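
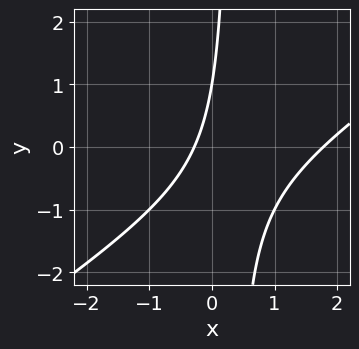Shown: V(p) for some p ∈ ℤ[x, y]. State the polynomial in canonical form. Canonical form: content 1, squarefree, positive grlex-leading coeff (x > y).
2*x^2 - 3*x*y - 3*x + y - 1

(a) Degree: no degree-1 curve has this shape, so deg p = 2.
(b) From the visible intercepts: it meets the y-axis at y = 1 (among the integer gridlines).
(c) Solving for integer coefficients yields p as stated.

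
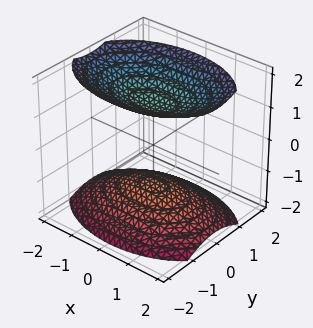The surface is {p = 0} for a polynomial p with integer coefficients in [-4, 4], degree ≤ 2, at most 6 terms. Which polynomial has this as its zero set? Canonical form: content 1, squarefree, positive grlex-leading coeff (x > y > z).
1. The picture has 2 separate pieces.
2. The degree is 2 — two separate bowl-shaped sheets opening away from each other; a quadric.
3. Symmetries: the y ↦ −y reflection is a symmetry, so y appears only in even powers; mirror symmetry x ↦ −x ⇒ only even powers of x; the z ↦ −z reflection is a symmetry, so z appears only in even powers.
4. From the visible intercepts: no y-intercept at any integer in the box; no x-intercept at any integer in the box.
5. Together with the visible shape, these determine p as stated.

x^2 + 2*y^2 - 2*z^2 + 3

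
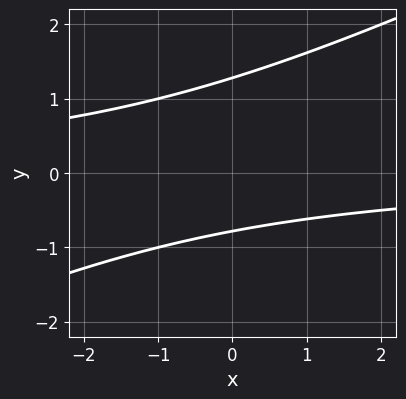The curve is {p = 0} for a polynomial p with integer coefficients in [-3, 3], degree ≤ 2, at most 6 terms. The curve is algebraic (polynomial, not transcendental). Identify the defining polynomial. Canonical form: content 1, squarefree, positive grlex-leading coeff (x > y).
deg p = 2. No degree-1 curve has this shape.
From the axis intercepts and sections: it misses every integer gridline on the x-axis.
Assembling these constraints gives the stated polynomial.

x*y - 2*y^2 + y + 2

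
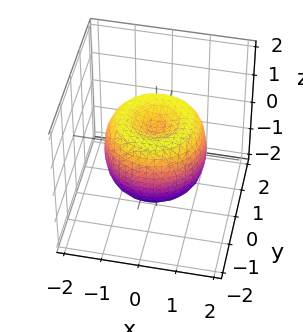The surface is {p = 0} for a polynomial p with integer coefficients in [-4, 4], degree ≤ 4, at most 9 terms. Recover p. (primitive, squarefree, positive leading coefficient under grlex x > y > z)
(a) The degree is 4 — the shape is more complex than any degree-3 surface.
(b) Symmetry: every cross-section ⟂ z is a circle, so x, y appear only via x² + y².
(c) Against the integer gridlines: a circular section at z = 0 has radius between 1 and 2.
(d) Putting this together gives p.

2*x^4 + 4*x^2*y^2 + 2*y^4 - 3*x^2 - 3*y^2 + 2*z^2 - 1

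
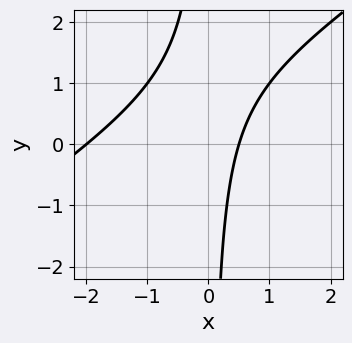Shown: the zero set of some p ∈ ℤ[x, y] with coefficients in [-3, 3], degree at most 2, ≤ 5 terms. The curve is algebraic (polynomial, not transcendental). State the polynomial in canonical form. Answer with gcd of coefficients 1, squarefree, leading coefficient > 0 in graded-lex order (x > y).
2*x^2 - 3*x*y + 3*x - 2

The degree is 2 — the shape is more complex than any degree-1 curve.
From the axis intercepts and sections: it misses every integer gridline on the y-axis; it meets the x-axis at x = -2 (among the integer gridlines).
Together with the visible shape, these determine p as stated.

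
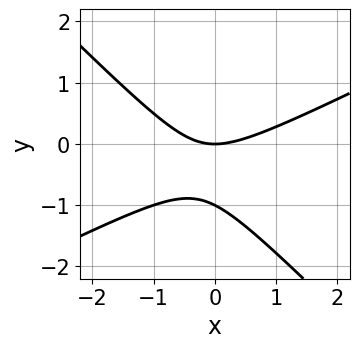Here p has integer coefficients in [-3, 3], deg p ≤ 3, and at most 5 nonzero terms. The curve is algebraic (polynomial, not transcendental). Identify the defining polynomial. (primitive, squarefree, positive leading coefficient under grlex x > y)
First, deg p = 2. A generic line meets the curve in up to 2 points.
Then, checking where it meets the axes: the y-axis gridline crossings are at y ∈ {-1, 0}; one x-axis crossing is at x = 0.
Finally, the integer polynomial consistent with all of this is the stated p.

x^2 - x*y - 2*y^2 - 2*y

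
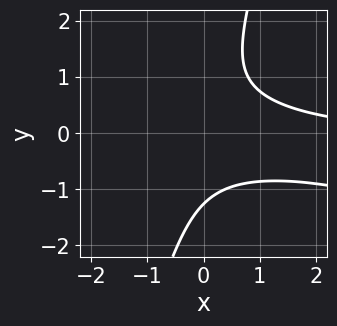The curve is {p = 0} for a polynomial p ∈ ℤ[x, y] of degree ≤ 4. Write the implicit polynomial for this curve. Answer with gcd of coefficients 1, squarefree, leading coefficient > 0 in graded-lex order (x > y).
First, degree: no degree-2 curve has this shape, so deg p = 3.
Then, from the visible intercepts: it misses every integer gridline on the x-axis.
Finally, together with the visible shape, these determine p as stated.

x^2*y + 3*x*y^2 - y^3 - 2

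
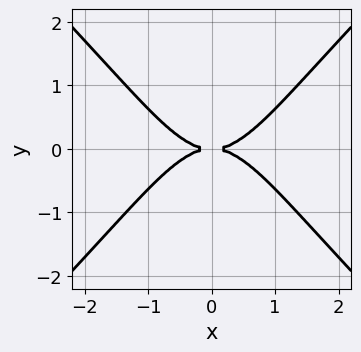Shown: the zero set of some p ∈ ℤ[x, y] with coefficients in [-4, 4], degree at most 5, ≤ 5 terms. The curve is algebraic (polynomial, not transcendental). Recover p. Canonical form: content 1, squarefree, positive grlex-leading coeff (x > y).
1. Degree: a generic line meets the curve in up to 4 points, so deg p = 4.
2. Symmetries: it's symmetric under x → −x, forcing even powers of x; the y ↦ −y reflection is a symmetry, so y appears only in even powers.
3. Reading off the gridlines: it meets the y-axis at y = 0 (among the integer gridlines); it meets the x-axis at x = 0 (among the integer gridlines).
4. Fitting integer coefficients to these (and the overall shape) gives p.

2*x^4 - 2*x^2*y^2 - 3*y^2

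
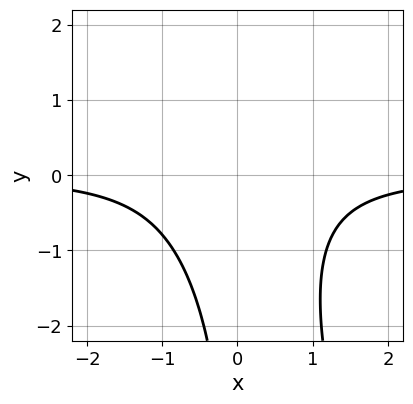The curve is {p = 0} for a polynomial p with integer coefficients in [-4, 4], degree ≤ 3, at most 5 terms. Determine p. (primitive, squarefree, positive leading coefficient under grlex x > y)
3*x^2*y + x*y^2 + 3

(a) deg p = 3.
(b) Observable constraints: no x-intercept at any integer in the box; no y-intercept at any integer in the box.
(c) Together with the visible shape, these determine p as stated.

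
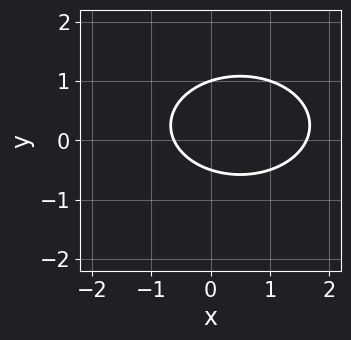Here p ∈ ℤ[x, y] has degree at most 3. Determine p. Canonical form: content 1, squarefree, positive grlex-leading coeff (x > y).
x^2 + 2*y^2 - x - y - 1

1. deg p = 2. The shape is more complex than any degree-1 curve.
2. From the axis intercepts and sections: one y-axis crossing is at y = 1.
3. Solving for integer coefficients yields p as stated.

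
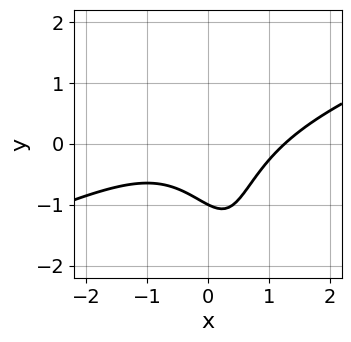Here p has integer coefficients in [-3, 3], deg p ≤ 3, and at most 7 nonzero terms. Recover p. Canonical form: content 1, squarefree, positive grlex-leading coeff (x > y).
x^3 - 2*x^2*y - x*y^2 - 2*y - 2

(a) deg p = 3. A generic line meets the curve in up to 3 points.
(b) From the axis intercepts and sections: it crosses the y-axis at the gridline y = -1.
(c) The integer polynomial consistent with all of this is the stated p.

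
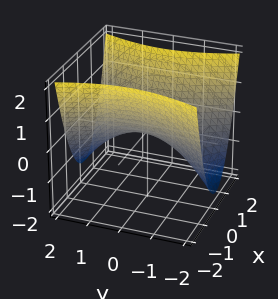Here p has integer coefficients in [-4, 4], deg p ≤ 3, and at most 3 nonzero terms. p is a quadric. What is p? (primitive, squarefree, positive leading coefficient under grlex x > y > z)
Degree: a hyperbolic paraboloid; a quadric, so deg p = 2.
Symmetries: the x ↦ −x reflection is a symmetry, so x appears only in even powers; mirror symmetry y ↦ −y ⇒ only even powers of y.
From the axis intercepts and sections: one z-axis crossing is at z = 0; it meets the x-axis at x = 0 (among the integer gridlines).
Solving for integer coefficients yields p as stated.

3*x^2 - y^2 - 3*z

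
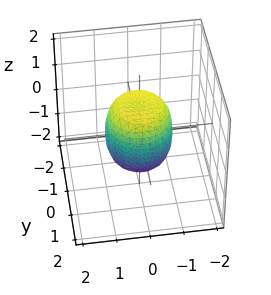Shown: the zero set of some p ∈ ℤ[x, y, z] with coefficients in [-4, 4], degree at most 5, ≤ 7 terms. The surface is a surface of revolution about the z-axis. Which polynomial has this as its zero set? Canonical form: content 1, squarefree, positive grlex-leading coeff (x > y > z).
2*x^4 + 4*x^2*y^2 + 2*y^4 - x^2 - y^2 + z^2 - 1

deg p = 4. The shape is more complex than any degree-3 surface.
Symmetries: the z-axis is an axis of rotation, so x and y enter only as x² + y².
From the visible intercepts: the z-axis gridline crossings are at z ∈ {-1, 1}; among the integer gridlines, it crosses the x-axis at x ∈ {-1, 1}; a circular section at z = 1 has radius between 0 and 1.
Putting this together gives p. Check: (0, 1, 0) on the y-axis lies on the surface, and p(0, 1, 0) = 0. ✓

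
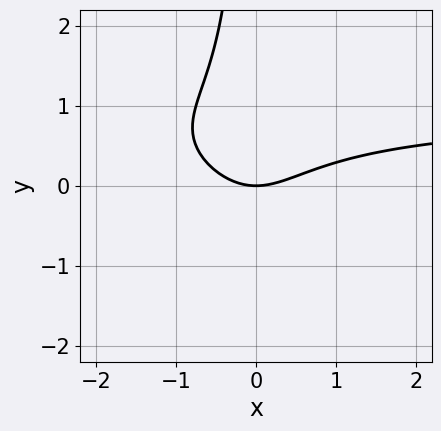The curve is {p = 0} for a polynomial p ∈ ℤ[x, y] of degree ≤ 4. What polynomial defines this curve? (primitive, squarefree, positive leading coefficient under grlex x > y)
2*x^2*y + 3*x*y^2 - 2*x^2 + x*y + 3*y

The degree is 3 — the shape is more complex than any degree-2 curve.
Observable constraints: it meets the x-axis at x = 0 (among the integer gridlines); it meets the y-axis at y = 0 (among the integer gridlines).
Matching integer coefficients to the picture gives p.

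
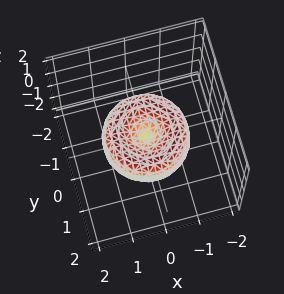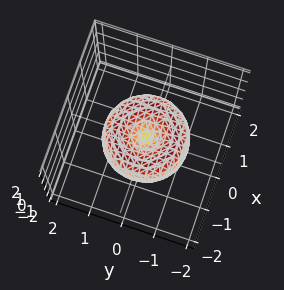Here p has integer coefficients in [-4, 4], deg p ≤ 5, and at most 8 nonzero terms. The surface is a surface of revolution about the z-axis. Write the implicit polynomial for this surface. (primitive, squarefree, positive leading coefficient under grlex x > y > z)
2*x^4 + 4*x^2*y^2 + 2*y^4 - 3*x^2 - 3*y^2 + 3*z^2

deg p = 4.
Symmetries: rotational symmetry about the z-axis ⇒ p depends on x, y only through x² + y².
Against the integer gridlines: a circular section at z = 0 has radius between 1 and 2; it meets the y-axis at y = 0 (among the integer gridlines).
Together with the visible shape, these determine p as stated.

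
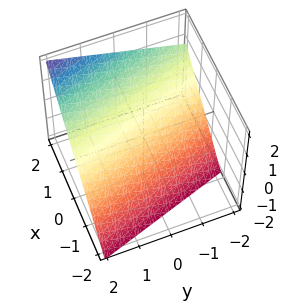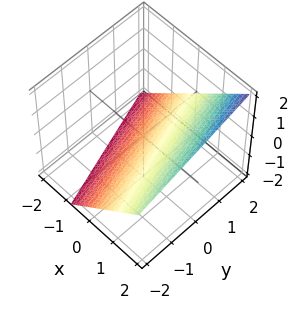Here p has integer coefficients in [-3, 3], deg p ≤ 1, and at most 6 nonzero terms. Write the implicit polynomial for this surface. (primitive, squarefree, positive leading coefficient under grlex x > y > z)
3*x + y - 3*z - 2

1. Degree: the surface is flat (a plane), so deg p = 1.
2. Against the integer gridlines: it crosses the y-axis at the gridline y = 2.
3. Together with the visible shape, these determine p as stated.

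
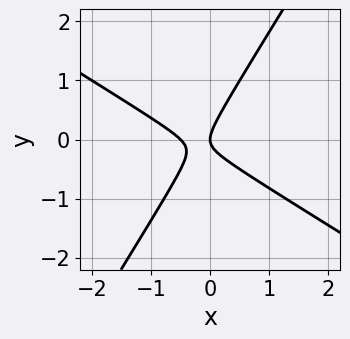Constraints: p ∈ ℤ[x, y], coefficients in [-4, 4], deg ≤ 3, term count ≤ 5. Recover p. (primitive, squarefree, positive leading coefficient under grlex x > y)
(a) deg p = 2.
(b) Against the integer gridlines: it meets the x-axis at x = 0 (among the integer gridlines); one y-axis crossing is at y = 0.
(c) Assembling these constraints gives the stated polynomial.

2*x^2 + 2*x*y - 2*y^2 + x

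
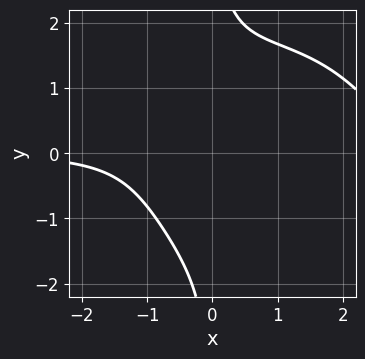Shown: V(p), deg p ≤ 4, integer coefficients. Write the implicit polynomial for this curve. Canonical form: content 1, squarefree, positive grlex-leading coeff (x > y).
First, the degree is 4 — a generic line meets the curve in up to 4 points.
Next, checking where it meets the axes: the curve avoids every integer y-axis point in the box; it misses every integer gridline on the x-axis.
Finally, putting this together gives p.

x^3*y + x*y^3 - 2*x^2*y - 3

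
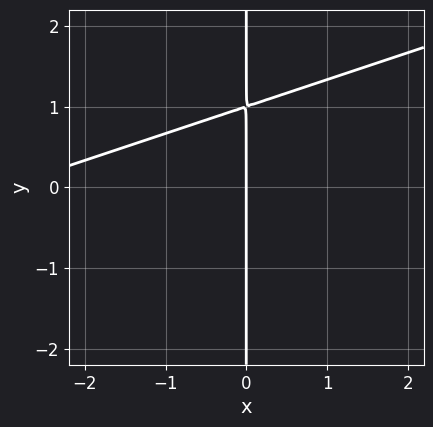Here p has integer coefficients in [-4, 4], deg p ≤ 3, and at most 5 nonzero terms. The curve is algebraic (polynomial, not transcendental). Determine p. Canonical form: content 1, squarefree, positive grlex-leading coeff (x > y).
x^2 - 3*x*y + 3*x

Degree: a generic line meets the curve in up to 2 points, so deg p = 2.
Against the integer gridlines: it meets the x-axis at x = 0 (among the integer gridlines); every point of the y-axis in the box is on the curve.
Fitting integer coefficients to these (and the overall shape) gives p.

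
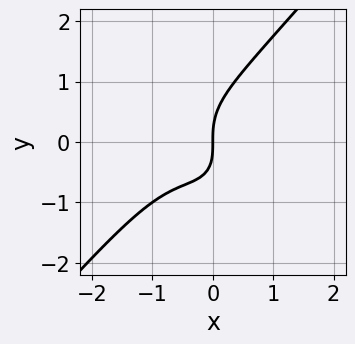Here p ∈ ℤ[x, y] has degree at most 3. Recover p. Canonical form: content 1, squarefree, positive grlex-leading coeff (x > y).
1. deg p = 3.
2. Checking where it meets the axes: it meets the y-axis at y = 0 (among the integer gridlines); it meets the x-axis at x = 0 (among the integer gridlines).
3. Fitting integer coefficients to these (and the overall shape) gives p.

3*x^3 - 2*y^3 + 3*x^2 + x*y + 3*x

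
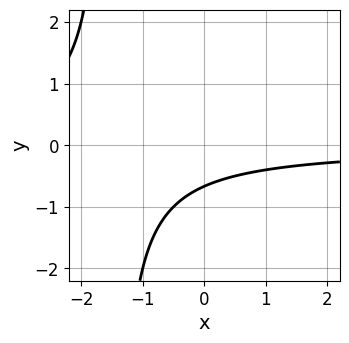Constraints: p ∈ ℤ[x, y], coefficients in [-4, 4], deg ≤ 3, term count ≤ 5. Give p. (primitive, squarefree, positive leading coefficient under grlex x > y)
2*x*y + 3*y + 2

(a) Degree: a generic line meets the curve in up to 2 points, so deg p = 2.
(b) Checking where it meets the axes: the curve avoids every integer x-axis point in the box.
(c) Putting this together gives p.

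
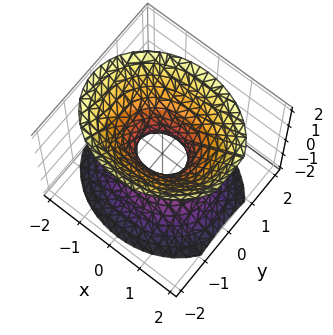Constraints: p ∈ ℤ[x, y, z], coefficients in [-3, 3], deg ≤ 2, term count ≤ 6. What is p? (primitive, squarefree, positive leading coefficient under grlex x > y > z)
2*x^2 + 3*y^2 - 2*z^2 - 1

1. The degree is 2 — one connected sheet with a waist; a quadric.
2. Symmetries: the x ↦ −x reflection is a symmetry, so x appears only in even powers; mirror symmetry y ↦ −y ⇒ only even powers of y; it's symmetric under z → −z, forcing even powers of z.
3. From the axis intercepts and sections: it misses every integer gridline on the z-axis.
4. Solving for integer coefficients yields p as stated.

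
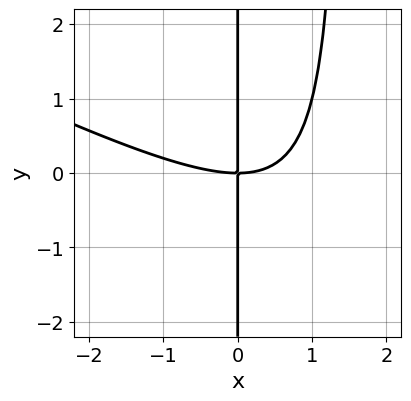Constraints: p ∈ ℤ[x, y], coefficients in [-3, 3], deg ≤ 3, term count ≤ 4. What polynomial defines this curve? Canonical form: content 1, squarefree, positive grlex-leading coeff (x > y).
x^3 + 2*x^2*y - 3*x*y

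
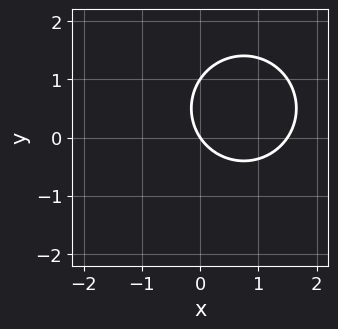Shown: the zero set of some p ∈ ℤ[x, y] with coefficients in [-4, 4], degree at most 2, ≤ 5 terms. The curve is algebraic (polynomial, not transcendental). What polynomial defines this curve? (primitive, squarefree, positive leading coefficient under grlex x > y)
2*x^2 + 2*y^2 - 3*x - 2*y

First, the degree is 2 — no degree-1 curve has this shape.
Next, from the visible intercepts: among the integer gridlines, it crosses the y-axis at y ∈ {0, 1}; one x-axis crossing is at x = 0.
Finally, putting this together gives p.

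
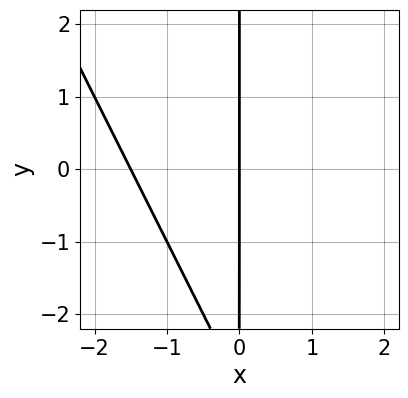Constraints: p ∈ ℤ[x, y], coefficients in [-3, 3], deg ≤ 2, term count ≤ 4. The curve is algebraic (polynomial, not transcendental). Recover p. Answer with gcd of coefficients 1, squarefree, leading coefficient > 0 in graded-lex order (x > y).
(a) deg p = 2. A generic line meets the curve in up to 2 points.
(b) Against the integer gridlines: the visible y-axis segment lies entirely on the curve; it meets the x-axis at x = 0 (among the integer gridlines).
(c) These observations pin down the coefficients.

2*x^2 + x*y + 3*x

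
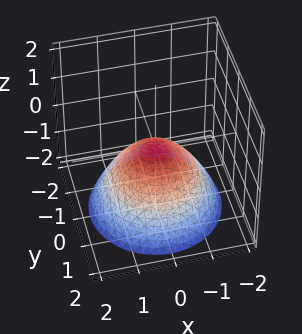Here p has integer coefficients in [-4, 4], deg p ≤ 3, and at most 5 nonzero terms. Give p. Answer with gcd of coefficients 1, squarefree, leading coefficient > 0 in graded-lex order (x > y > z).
2*x^2 + 2*y^2 + 3*z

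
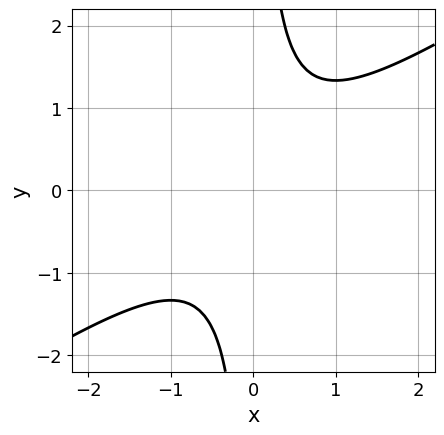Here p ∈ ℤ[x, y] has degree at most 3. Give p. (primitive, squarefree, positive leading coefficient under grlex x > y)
2*x^2 - 3*x*y + 2

(a) Degree: a generic line meets the curve in up to 2 points, so deg p = 2.
(b) From the axis intercepts and sections: no x-intercept at any integer in the box; it misses every integer gridline on the y-axis.
(c) Together with the visible shape, these determine p as stated.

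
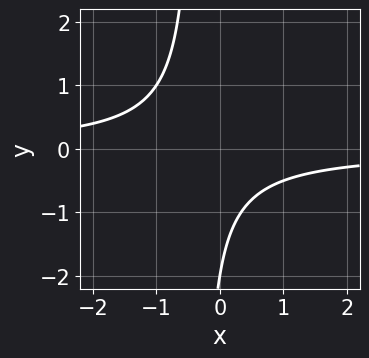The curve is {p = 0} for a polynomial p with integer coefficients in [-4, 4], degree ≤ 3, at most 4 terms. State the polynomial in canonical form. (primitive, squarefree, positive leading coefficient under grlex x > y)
3*x*y + y + 2

1. deg p = 2.
2. Observable constraints: it crosses the y-axis at the gridline y = -2; no x-intercept at any integer in the box.
3. Together with the visible shape, these determine p as stated.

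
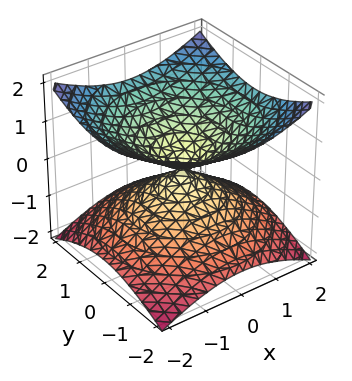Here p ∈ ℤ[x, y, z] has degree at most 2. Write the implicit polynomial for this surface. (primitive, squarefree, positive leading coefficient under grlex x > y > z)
1. deg p = 2. Two nappes meeting at a single point; a quadric.
2. Symmetries: mirror symmetry z ↦ −z ⇒ only even powers of z; the z-axis is an axis of rotation, so x and y enter only as x² + y².
3. From the visible intercepts: it crosses the y-axis at the gridline y = 0; a circular section at z = -1 has radius between 1 and 2; it meets the z-axis at z = 0 (among the integer gridlines).
4. Assembling these constraints gives the stated polynomial.

x^2 + y^2 - 2*z^2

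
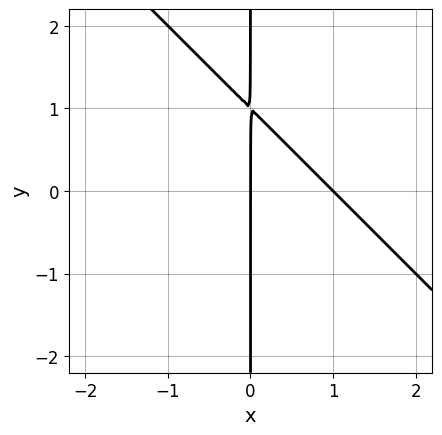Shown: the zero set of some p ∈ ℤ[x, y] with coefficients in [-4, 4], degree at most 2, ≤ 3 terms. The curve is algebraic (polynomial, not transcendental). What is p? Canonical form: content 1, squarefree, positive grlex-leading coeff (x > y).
First, deg p = 2.
Then, checking where it meets the axes: every point of the y-axis in the box is on the curve; the x-axis gridline crossings are at x ∈ {0, 1}.
Finally, putting this together gives p.

x^2 + x*y - x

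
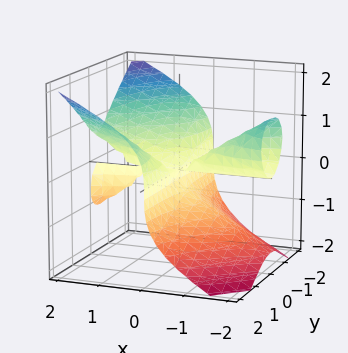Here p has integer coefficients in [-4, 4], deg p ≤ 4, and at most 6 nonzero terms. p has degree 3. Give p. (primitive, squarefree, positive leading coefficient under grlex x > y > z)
x^2*z + 3*x*y^2 - 3*z^3 - x*z - z^2

(a) The picture has 2 separate pieces.
(b) Degree: no degree-2 surface has this shape, so deg p = 3.
(c) From the visible intercepts: every point of the x-axis in the box is on the surface; every point of the y-axis in the box is on the surface.
(d) The integer polynomial consistent with all of this is the stated p.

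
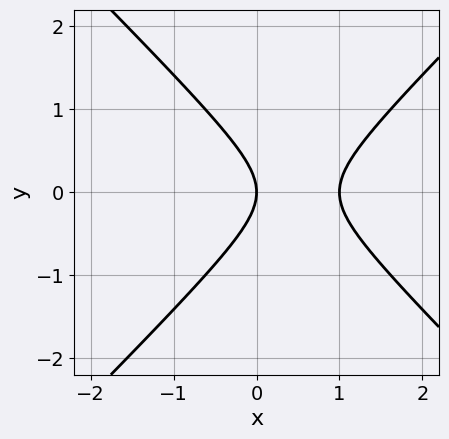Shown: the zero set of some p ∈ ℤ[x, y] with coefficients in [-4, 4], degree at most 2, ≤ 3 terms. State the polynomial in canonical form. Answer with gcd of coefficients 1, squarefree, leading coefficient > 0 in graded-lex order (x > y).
x^2 - y^2 - x

The degree is 2 — no degree-1 curve has this shape.
Symmetries: the y ↦ −y reflection is a symmetry, so y appears only in even powers.
Against the integer gridlines: among the integer gridlines, it crosses the x-axis at x ∈ {0, 1}; one y-axis crossing is at y = 0.
Fitting integer coefficients to these (and the overall shape) gives p.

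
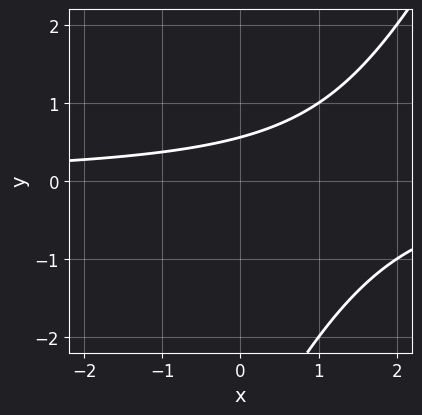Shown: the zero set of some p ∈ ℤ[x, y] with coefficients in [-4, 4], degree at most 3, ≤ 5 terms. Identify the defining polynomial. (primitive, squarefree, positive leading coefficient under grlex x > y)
2*x*y - y^2 - 3*y + 2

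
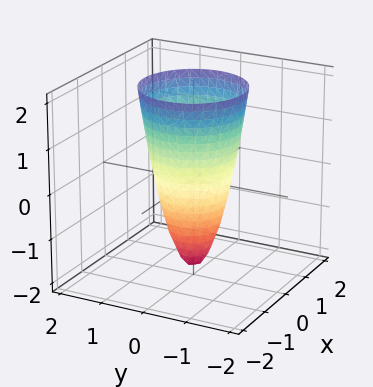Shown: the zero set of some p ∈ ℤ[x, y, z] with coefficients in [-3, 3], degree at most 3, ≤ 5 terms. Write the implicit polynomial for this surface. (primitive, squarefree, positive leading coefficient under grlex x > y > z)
First, the degree is 2 — the shape is more complex than any degree-1 surface.
Then, symmetries: rotational symmetry about the z-axis ⇒ p depends on x, y only through x² + y².
Then, checking where it meets the axes: a circular section at z = 1 has radius exactly 1; it meets the z-axis at z = -2 (among the integer gridlines).
Finally, matching integer coefficients to the picture gives p.

3*x^2 + 3*y^2 - z - 2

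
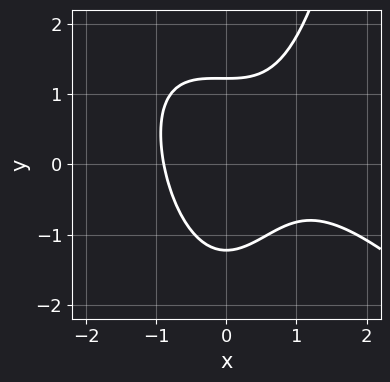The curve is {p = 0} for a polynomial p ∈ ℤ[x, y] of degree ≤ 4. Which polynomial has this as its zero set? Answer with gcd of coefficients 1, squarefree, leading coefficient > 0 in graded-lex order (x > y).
The degree is 3 — no degree-2 curve has this shape.
Matching integer coefficients to the picture gives p.

2*x^3 + 2*x^2*y - 2*x^2 - 2*y^2 + 3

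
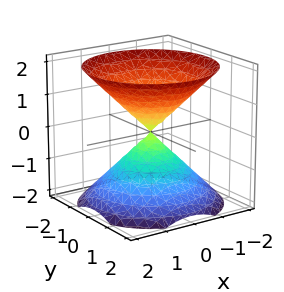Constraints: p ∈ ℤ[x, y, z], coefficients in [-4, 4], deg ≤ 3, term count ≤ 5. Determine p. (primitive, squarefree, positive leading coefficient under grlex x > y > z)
x^2 + y^2 - z^2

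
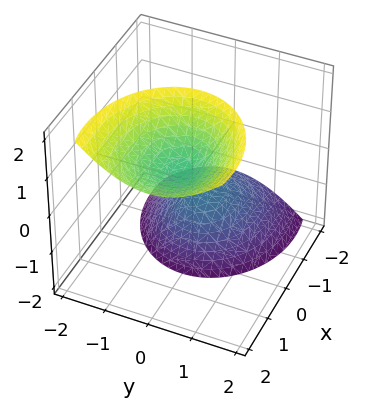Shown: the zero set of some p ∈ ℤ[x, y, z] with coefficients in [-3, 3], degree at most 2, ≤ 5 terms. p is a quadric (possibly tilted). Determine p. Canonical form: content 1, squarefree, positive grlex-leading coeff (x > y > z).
2*x^2 - 3*x*z + 3*y^2 - z^2 + 1

The picture has 2 separate pieces.
The degree is 2 — a generic line meets the surface in up to 2 points.
Against the integer gridlines: the z-axis gridline crossings are at z ∈ {-1, 1}; no y-intercept at any integer in the box; it misses every integer gridline on the x-axis.
These observations pin down the coefficients.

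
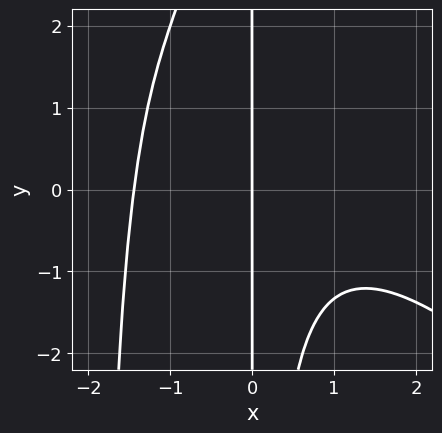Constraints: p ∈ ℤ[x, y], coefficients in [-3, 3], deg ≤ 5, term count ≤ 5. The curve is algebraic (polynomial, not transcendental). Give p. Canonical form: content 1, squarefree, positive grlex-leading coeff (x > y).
Degree: the shape is more complex than any degree-3 curve, so deg p = 4.
Against the integer gridlines: every point of the y-axis in the box is on the curve; it crosses the x-axis at the gridline x = 0.
These observations pin down the coefficients.

x^4 + x^3*y + 2*x^2*y + 3*x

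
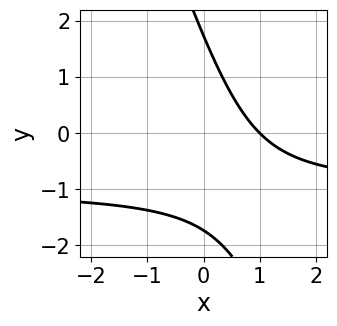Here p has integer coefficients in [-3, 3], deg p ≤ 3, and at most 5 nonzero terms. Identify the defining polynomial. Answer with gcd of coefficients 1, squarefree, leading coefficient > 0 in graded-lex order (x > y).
3*x*y + y^2 + 3*x - 3

First, degree: no degree-1 curve has this shape, so deg p = 2.
Then, against the integer gridlines: it meets the x-axis at x = 1 (among the integer gridlines).
Finally, matching integer coefficients to the picture gives p.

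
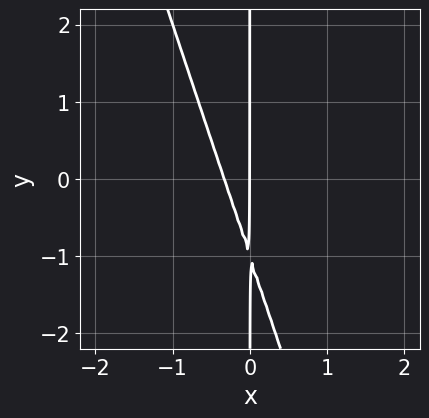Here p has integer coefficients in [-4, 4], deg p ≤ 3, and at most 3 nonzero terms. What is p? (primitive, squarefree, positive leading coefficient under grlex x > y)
3*x^2 + x*y + x

(a) deg p = 2.
(b) Reading off the gridlines: it meets the x-axis at x = 0 (among the integer gridlines); the visible y-axis segment lies entirely on the curve.
(c) Putting this together gives p.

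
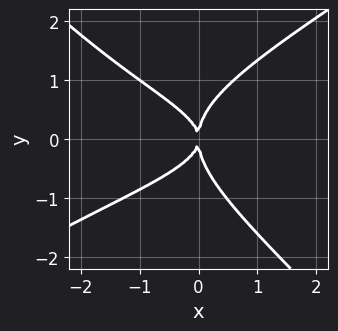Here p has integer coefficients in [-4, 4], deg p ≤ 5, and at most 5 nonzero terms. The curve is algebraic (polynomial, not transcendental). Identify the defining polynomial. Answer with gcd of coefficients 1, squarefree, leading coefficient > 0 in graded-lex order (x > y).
(a) deg p = 4. A generic line meets the curve in up to 4 points.
(b) Observable constraints: one x-axis crossing is at x = 0; it crosses the y-axis at the gridline y = 0.
(c) These observations pin down the coefficients.

2*x^2*y^2 - x*y^3 - 3*y^4 + 3*x*y^2 + 3*x^2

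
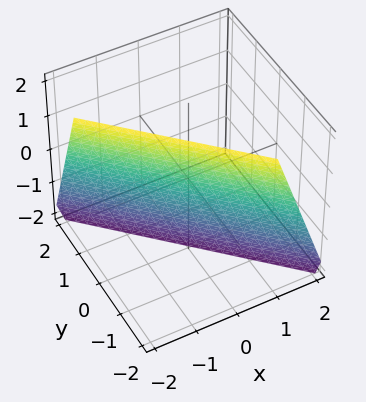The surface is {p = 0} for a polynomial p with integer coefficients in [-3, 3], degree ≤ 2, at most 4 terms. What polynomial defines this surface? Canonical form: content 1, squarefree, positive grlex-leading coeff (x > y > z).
3*x + 3*y + z + 2

deg p = 1. Every cross-section is a straight line — this is a plane.
Against the integer gridlines: it meets the z-axis at z = -2 (among the integer gridlines).
Matching integer coefficients to the picture gives p.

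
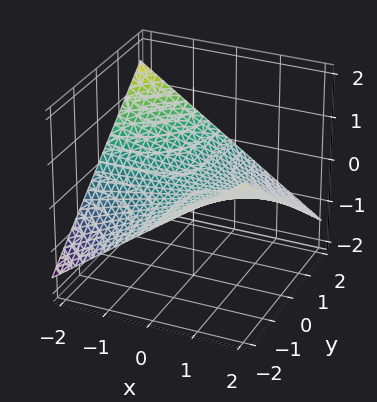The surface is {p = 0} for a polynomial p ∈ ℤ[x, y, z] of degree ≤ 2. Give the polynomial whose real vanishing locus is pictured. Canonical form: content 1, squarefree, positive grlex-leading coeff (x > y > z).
x*y + 3*z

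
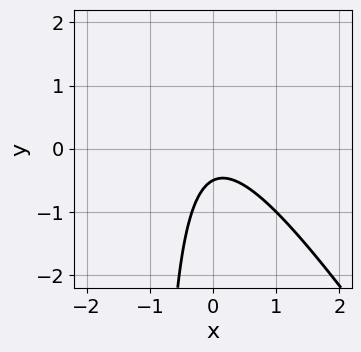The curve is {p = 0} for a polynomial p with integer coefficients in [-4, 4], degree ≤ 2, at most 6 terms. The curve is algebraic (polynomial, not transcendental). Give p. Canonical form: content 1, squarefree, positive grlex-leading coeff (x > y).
3*x^2 + 2*x*y + 2*y + 1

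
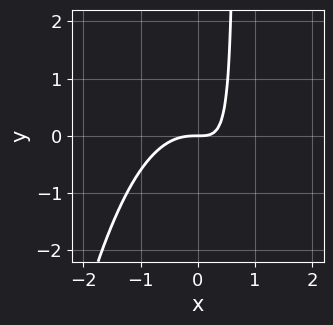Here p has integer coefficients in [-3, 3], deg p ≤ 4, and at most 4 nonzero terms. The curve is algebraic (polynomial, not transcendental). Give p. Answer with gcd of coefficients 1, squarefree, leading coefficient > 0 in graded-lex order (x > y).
The degree is 3 — a generic line meets the curve in up to 3 points.
From the visible intercepts: one x-axis crossing is at x = 0; it crosses the y-axis at the gridline y = 0.
Matching integer coefficients to the picture gives p.

3*x^3 + 3*x*y - 2*y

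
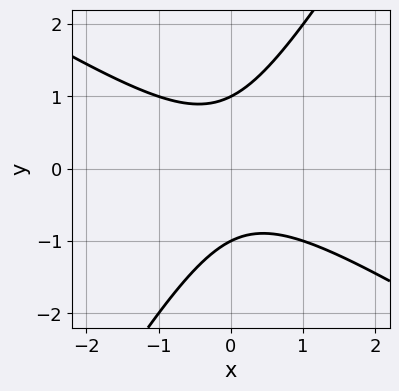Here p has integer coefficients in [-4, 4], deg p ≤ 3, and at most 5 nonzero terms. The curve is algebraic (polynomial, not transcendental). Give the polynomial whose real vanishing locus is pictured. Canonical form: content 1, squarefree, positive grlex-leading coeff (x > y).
x^2 + x*y - y^2 + 1

First, the degree is 2 — no degree-1 curve has this shape.
Next, against the integer gridlines: the y-axis gridline crossings are at y ∈ {-1, 1}; it misses every integer gridline on the x-axis.
Finally, solving for integer coefficients yields p as stated.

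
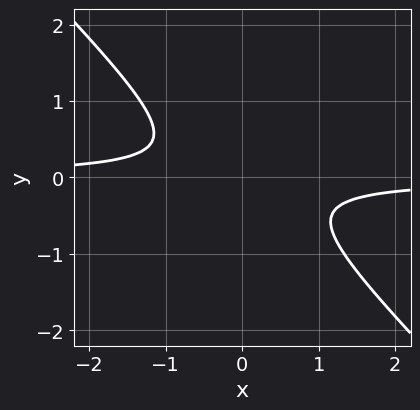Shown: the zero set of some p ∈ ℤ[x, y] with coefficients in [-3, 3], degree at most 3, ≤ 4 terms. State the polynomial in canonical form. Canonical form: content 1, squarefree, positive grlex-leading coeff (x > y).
3*x*y + 3*y^2 + 1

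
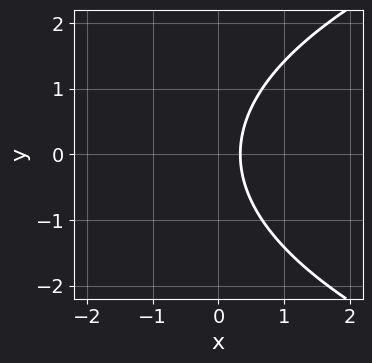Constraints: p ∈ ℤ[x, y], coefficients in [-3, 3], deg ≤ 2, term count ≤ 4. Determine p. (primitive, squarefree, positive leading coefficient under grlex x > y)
y^2 - 3*x + 1

First, degree: the shape is more complex than any degree-1 curve, so deg p = 2.
Then, symmetries: the y ↦ −y reflection is a symmetry, so y appears only in even powers.
Next, reading off the gridlines: the curve avoids every integer y-axis point in the box.
Finally, putting this together gives p.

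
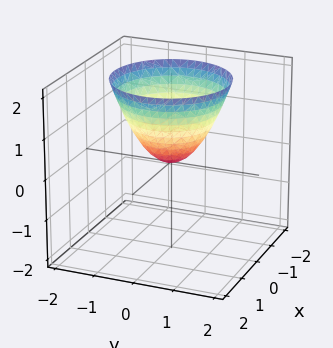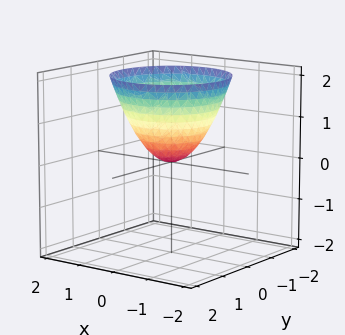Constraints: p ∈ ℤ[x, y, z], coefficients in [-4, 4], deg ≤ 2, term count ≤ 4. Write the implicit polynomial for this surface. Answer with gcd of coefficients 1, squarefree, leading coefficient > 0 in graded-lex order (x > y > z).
x^2 + y^2 - z

Degree: a single bowl opening along one axis; a quadric, so deg p = 2.
Symmetries: rotational symmetry about the z-axis ⇒ p depends on x, y only through x² + y².
Checking where it meets the axes: a circular section at z = 2 has radius between 1 and 2; it meets the x-axis at x = 0 (among the integer gridlines); it crosses the z-axis at the gridline z = 0; it crosses the y-axis at the gridline y = 0.
Assembling these constraints gives the stated polynomial.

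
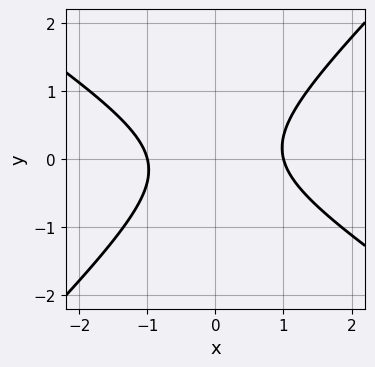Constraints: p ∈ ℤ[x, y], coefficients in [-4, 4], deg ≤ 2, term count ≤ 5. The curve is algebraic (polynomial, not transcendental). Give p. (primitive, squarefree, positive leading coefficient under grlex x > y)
2*x^2 + x*y - 3*y^2 - 2

First, deg p = 2. The shape is more complex than any degree-1 curve.
Then, against the integer gridlines: among the integer gridlines, it crosses the x-axis at x ∈ {-1, 1}; no y-intercept at any integer in the box.
Finally, these observations pin down the coefficients.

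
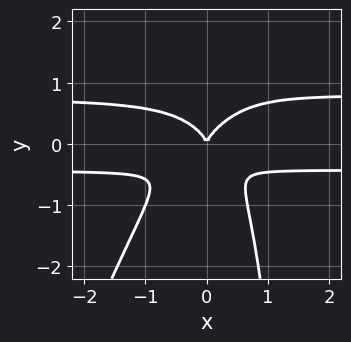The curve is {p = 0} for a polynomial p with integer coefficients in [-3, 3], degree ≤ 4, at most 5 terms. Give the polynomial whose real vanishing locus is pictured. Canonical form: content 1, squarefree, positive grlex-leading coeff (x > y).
The degree is 4 — a generic line meets the curve in up to 4 points.
From the visible intercepts: it crosses the x-axis at the gridline x = 0; one y-axis crossing is at y = 0.
Solving for integer coefficients yields p as stated.

3*x^2*y^2 - x*y^3 - x^2*y + 2*y^3 - x^2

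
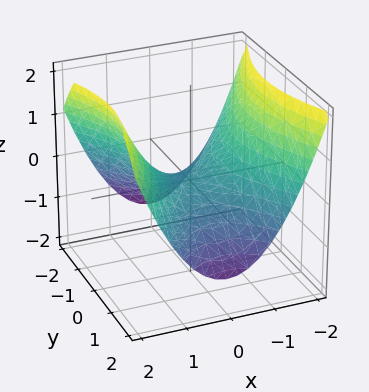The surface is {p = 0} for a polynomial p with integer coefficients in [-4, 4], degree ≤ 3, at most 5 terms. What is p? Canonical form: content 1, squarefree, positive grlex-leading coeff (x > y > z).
The degree is 2 — a saddle surface; a quadric.
Symmetries: mirror symmetry y ↦ −y ⇒ only even powers of y; it's symmetric under x → −x, forcing even powers of x.
Reading off the gridlines: it meets the x-axis at x = 0 (among the integer gridlines); one z-axis crossing is at z = 0; one y-axis crossing is at y = 0.
Putting this together gives p.

2*x^2 - y^2 - 3*z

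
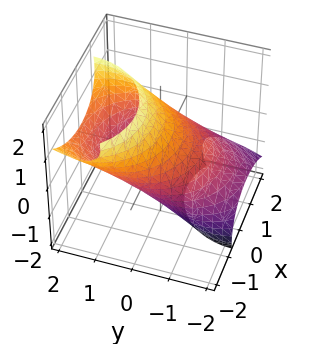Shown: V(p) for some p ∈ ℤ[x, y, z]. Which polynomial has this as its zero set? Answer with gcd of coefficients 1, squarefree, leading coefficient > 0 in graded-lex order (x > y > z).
First, deg p = 2.
Finally, the integer polynomial consistent with all of this is the stated p.

x^2 + x*z + y^2 - 2*y*z + z^2 - 2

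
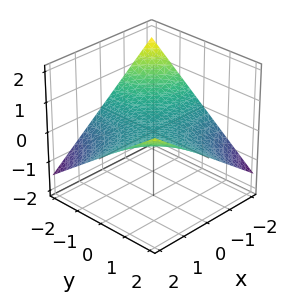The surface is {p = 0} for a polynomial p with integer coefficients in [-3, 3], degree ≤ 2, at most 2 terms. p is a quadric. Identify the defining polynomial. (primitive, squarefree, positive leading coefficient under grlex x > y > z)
(a) The degree is 2 — a saddle surface; a quadric.
(b) From the visible intercepts: one z-axis crossing is at z = 0; every point of the x-axis in the box is on the surface.
(c) Assembling these constraints gives the stated polynomial.

x*y - 3*z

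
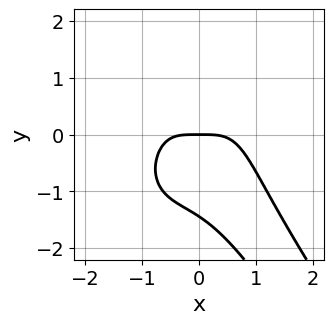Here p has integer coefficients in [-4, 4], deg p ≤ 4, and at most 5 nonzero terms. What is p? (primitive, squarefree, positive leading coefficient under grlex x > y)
3*x^4 + x^3*y + 2*x*y^3 + y^4 + 3*y

The degree is 4 — the shape is more complex than any degree-3 curve.
From the axis intercepts and sections: it meets the y-axis at y = 0 (among the integer gridlines); one x-axis crossing is at x = 0.
These observations pin down the coefficients.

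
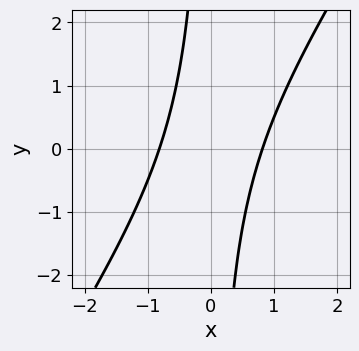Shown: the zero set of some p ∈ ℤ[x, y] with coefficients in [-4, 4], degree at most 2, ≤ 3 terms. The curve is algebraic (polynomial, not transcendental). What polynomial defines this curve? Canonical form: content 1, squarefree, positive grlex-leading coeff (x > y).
3*x^2 - 2*x*y - 2

First, the degree is 2 — no degree-1 curve has this shape.
Next, from the axis intercepts and sections: no y-intercept at any integer in the box.
Finally, assembling these constraints gives the stated polynomial.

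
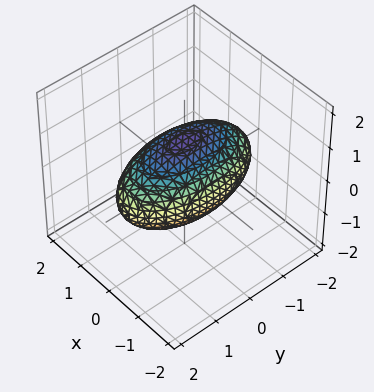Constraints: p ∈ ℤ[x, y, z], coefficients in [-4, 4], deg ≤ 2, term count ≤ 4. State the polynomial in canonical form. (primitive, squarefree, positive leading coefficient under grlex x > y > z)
3*x^2 + y^2 + 3*z^2 - 3

1. deg p = 2. Bounded and convex; a quadric.
2. Symmetries: the z ↦ −z reflection is a symmetry, so z appears only in even powers; the x ↦ −x reflection is a symmetry, so x appears only in even powers; the y ↦ −y reflection is a symmetry, so y appears only in even powers.
3. Against the integer gridlines: among the integer gridlines, it crosses the x-axis at x ∈ {-1, 1}; among the integer gridlines, it crosses the z-axis at z ∈ {-1, 1}.
4. Assembling these constraints gives the stated polynomial.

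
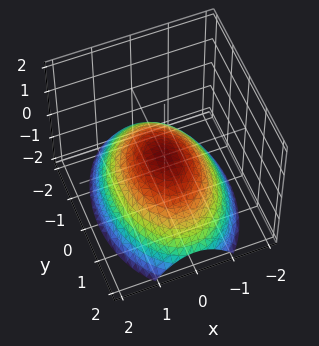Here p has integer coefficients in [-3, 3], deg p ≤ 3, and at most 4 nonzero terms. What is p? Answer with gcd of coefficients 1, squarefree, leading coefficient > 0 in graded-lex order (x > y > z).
(a) Degree: a single bowl opening along one axis; a quadric, so deg p = 2.
(b) Symmetries: the x ↦ −x reflection is a symmetry, so x appears only in even powers; it's symmetric under y → −y, forcing even powers of y.
(c) From the visible intercepts: one x-axis crossing is at x = 0; it crosses the y-axis at the gridline y = 0.
(d) The integer polynomial consistent with all of this is the stated p.

2*x^2 + y^2 + 3*z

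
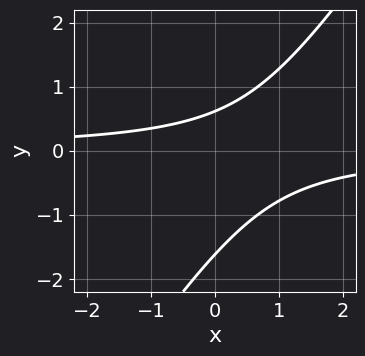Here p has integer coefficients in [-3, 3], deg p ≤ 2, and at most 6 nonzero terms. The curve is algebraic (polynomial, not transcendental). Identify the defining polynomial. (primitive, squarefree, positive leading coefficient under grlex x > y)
3*x*y - 2*y^2 - 2*y + 2

1. Degree: a generic line meets the curve in up to 2 points, so deg p = 2.
2. Checking where it meets the axes: it misses every integer gridline on the x-axis.
3. Together with the visible shape, these determine p as stated.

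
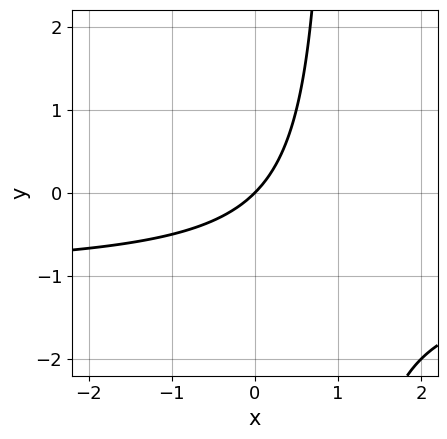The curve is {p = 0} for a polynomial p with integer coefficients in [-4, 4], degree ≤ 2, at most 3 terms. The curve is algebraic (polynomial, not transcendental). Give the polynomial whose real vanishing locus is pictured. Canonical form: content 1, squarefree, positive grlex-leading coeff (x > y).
Degree: no degree-1 curve has this shape, so deg p = 2.
From the axis intercepts and sections: one x-axis crossing is at x = 0; it crosses the y-axis at the gridline y = 0.
Putting this together gives p.

x*y + x - y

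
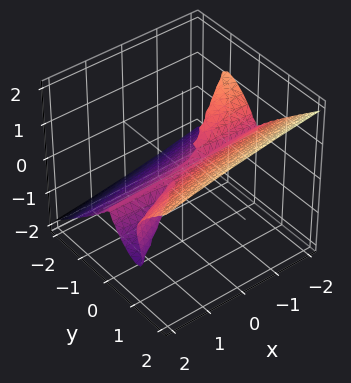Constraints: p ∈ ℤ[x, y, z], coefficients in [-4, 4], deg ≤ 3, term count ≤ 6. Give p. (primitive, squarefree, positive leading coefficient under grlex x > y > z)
(a) Degree: no degree-2 surface has this shape, so deg p = 3.
(b) From the axis intercepts and sections: every point of the x-axis in the box is on the surface; one y-axis crossing is at y = 0.
(c) Together with the visible shape, these determine p as stated.

x*y^2 - 2*y^3 + 2*y*z^2 + 2*z^3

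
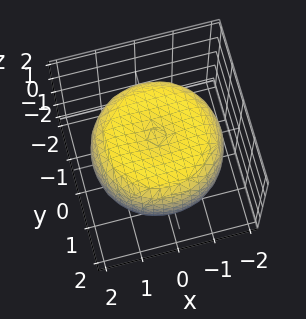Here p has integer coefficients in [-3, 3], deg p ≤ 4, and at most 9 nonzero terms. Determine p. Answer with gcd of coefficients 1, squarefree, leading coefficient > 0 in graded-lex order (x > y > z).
x^4 + 2*x^2*y^2 + y^4 - 2*x^2 - 2*y^2 + 3*z^2 - 3

Degree: the shape is more complex than any degree-3 surface, so deg p = 4.
By symmetry, every cross-section ⟂ z is a circle, so x, y appear only via x² + y².
Against the integer gridlines: a circular section at z = 1 has radius between 1 and 2; among the integer gridlines, it crosses the z-axis at z ∈ {-1, 1}.
Together with the visible shape, these determine p as stated.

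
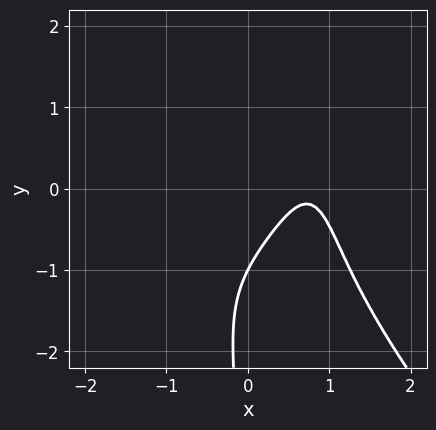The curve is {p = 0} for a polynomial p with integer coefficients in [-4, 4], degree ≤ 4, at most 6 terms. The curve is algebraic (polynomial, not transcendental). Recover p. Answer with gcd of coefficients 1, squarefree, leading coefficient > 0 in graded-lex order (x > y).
First, the degree is 4 — the shape is more complex than any degree-3 curve.
Then, checking where it meets the axes: it crosses the y-axis at the gridline y = -1; no x-intercept at any integer in the box.
Finally, fitting integer coefficients to these (and the overall shape) gives p.

2*x^4 + x*y^3 - 3*x + 2*y + 2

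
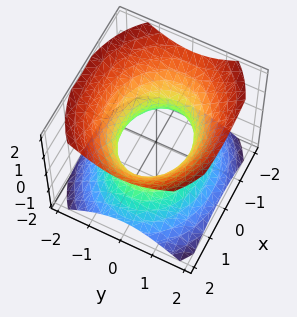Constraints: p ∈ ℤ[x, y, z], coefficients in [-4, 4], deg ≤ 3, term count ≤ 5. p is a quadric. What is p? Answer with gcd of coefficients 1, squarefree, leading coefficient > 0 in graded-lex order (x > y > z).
The degree is 2 — one connected sheet with a waist; a quadric.
Symmetries: the y ↦ −y reflection is a symmetry, so y appears only in even powers; mirror symmetry x ↦ −x ⇒ only even powers of x; it's symmetric under z → −z, forcing even powers of z.
Checking where it meets the axes: the surface avoids every integer z-axis point in the box; among the integer gridlines, it crosses the y-axis at y ∈ {-1, 1}.
Assembling these constraints gives the stated polynomial.

2*x^2 + 3*y^2 - 3*z^2 - 3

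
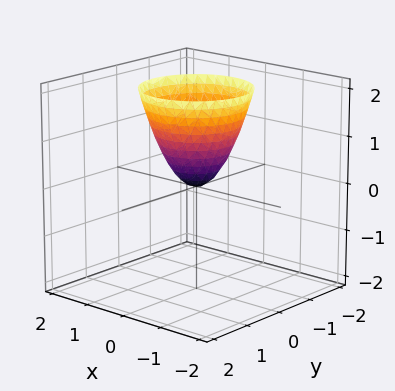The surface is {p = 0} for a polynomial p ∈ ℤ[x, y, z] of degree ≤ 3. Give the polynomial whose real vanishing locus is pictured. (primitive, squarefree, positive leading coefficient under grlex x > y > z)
3*x^2 + 3*y^2 - 2*z

Degree: a paraboloid; a quadric, so deg p = 2.
Symmetries: rotational symmetry about the z-axis ⇒ p depends on x, y only through x² + y².
From the visible intercepts: it meets the y-axis at y = 0 (among the integer gridlines); a circular section at z = 1 has radius between 0 and 1.
Matching integer coefficients to the picture gives p.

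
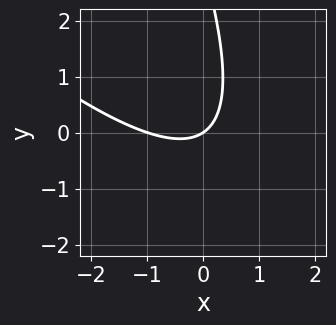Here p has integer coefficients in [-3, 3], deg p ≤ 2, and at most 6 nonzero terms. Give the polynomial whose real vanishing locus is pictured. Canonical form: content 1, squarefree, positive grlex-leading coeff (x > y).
(a) The degree is 2 — a generic line meets the curve in up to 2 points.
(b) Against the integer gridlines: one y-axis crossing is at y = 0; the x-axis gridline crossings are at x ∈ {-1, 0}.
(c) The integer polynomial consistent with all of this is the stated p.

2*x^2 + 3*x*y + y^2 + 2*x - 3*y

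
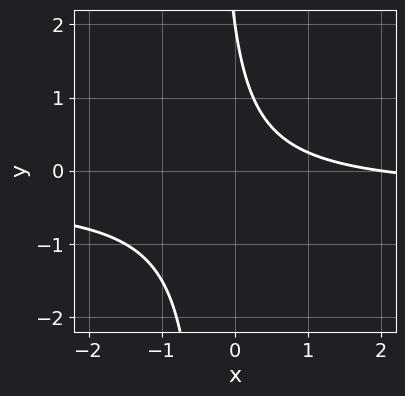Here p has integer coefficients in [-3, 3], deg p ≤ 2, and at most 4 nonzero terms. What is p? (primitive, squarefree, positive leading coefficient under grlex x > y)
First, degree: a generic line meets the curve in up to 2 points, so deg p = 2.
Next, checking where it meets the axes: it meets the y-axis at y = 2 (among the integer gridlines); it crosses the x-axis at the gridline x = 2.
Finally, together with the visible shape, these determine p as stated.

3*x*y + x + y - 2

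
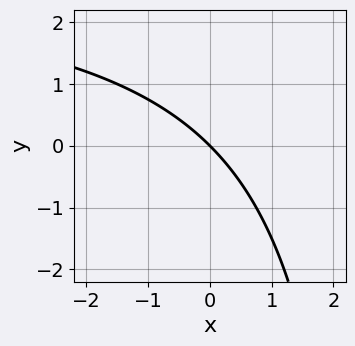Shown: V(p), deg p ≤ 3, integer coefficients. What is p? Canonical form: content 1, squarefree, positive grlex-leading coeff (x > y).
x*y - 3*x - 3*y

First, degree: the shape is more complex than any degree-1 curve, so deg p = 2.
Next, from the visible intercepts: it meets the y-axis at y = 0 (among the integer gridlines); it crosses the x-axis at the gridline x = 0.
Finally, together with the visible shape, these determine p as stated.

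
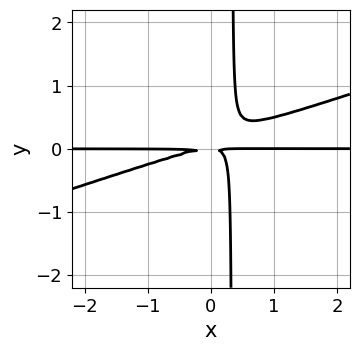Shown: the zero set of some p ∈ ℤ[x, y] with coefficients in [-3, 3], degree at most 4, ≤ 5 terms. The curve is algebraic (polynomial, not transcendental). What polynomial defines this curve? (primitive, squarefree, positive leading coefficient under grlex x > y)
deg p = 3.
From the visible intercepts: every point of the x-axis in the box is on the curve.
Matching integer coefficients to the picture gives p.

x^2*y - 3*x*y^2 + y^2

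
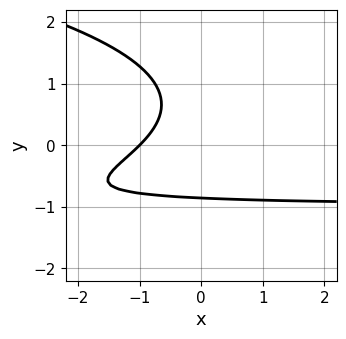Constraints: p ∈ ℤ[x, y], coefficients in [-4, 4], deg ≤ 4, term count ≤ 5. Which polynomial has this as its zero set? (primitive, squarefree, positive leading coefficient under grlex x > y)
2*y^3 + 2*x*y - y^2 + 2*x + 2

1. The degree is 3 — a generic line meets the curve in up to 3 points.
2. Against the integer gridlines: it crosses the x-axis at the gridline x = -1.
3. Matching integer coefficients to the picture gives p.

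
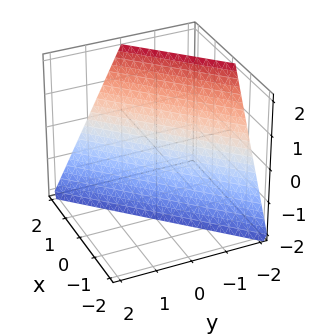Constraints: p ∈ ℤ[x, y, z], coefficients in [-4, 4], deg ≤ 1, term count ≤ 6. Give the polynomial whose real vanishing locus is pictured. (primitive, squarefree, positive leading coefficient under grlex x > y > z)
deg p = 1. The surface is flat (a plane).
From the axis intercepts and sections: one z-axis crossing is at z = -2; it crosses the x-axis at the gridline x = 1; it crosses the y-axis at the gridline y = -1.
Putting this together gives p.

2*x - 2*y - z - 2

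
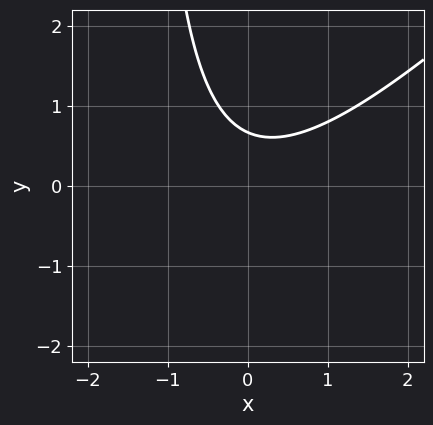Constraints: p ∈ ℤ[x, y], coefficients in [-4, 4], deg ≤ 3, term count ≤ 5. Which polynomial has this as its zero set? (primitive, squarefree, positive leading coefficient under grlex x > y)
First, the degree is 2 — a generic line meets the curve in up to 2 points.
Next, against the integer gridlines: it misses every integer gridline on the x-axis.
Finally, these observations pin down the coefficients.

2*x^2 - 2*x*y - 3*y + 2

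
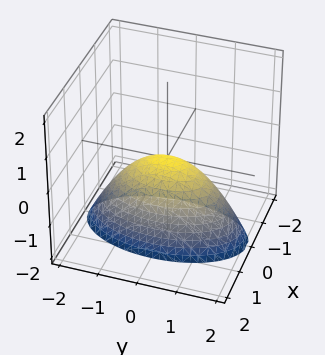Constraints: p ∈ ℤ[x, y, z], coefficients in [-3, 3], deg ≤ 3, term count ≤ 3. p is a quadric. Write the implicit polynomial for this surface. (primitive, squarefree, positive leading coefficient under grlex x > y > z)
3*x^2 + y^2 + 2*z

(a) The degree is 2 — a paraboloid; a quadric.
(b) Symmetries: it's symmetric under x → −x, forcing even powers of x; the y ↦ −y reflection is a symmetry, so y appears only in even powers.
(c) From the visible intercepts: one y-axis crossing is at y = 0; it crosses the z-axis at the gridline z = 0.
(d) Putting this together gives p.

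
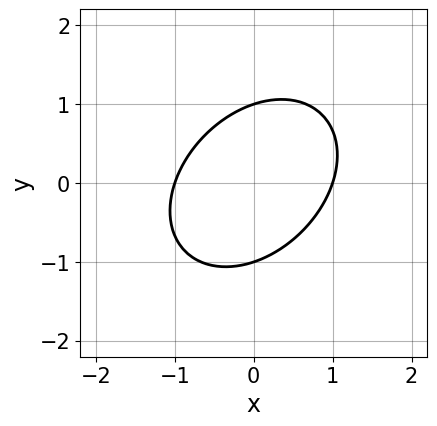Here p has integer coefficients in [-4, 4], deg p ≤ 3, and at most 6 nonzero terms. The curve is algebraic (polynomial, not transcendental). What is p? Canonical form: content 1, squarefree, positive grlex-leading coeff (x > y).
(a) deg p = 2. The shape is more complex than any degree-1 curve.
(b) From the visible intercepts: among the integer gridlines, it crosses the x-axis at x ∈ {-1, 1}; the y-axis gridline crossings are at y ∈ {-1, 1}.
(c) The integer polynomial consistent with all of this is the stated p.

3*x^2 - 2*x*y + 3*y^2 - 3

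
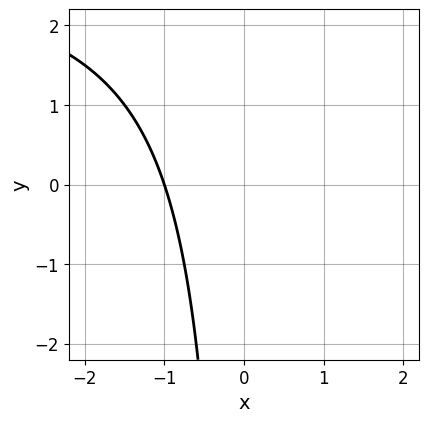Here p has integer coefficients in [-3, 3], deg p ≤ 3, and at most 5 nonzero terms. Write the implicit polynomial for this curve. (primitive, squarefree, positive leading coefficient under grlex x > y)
x*y - 3*x - 3

First, the degree is 2 — no degree-1 curve has this shape.
Next, checking where it meets the axes: it crosses the x-axis at the gridline x = -1; the curve avoids every integer y-axis point in the box.
Finally, solving for integer coefficients yields p as stated.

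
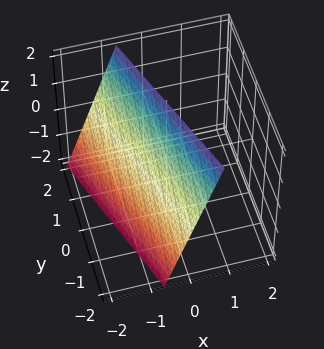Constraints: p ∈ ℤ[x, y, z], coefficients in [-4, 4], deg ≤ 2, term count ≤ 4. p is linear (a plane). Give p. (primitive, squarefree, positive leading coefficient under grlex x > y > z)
3*x + y - z + 2

deg p = 1. Every cross-section is a straight line — this is a plane.
Against the integer gridlines: one y-axis crossing is at y = -2; it meets the z-axis at z = 2 (among the integer gridlines).
Matching integer coefficients to the picture gives p.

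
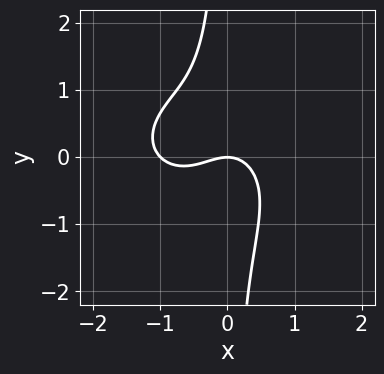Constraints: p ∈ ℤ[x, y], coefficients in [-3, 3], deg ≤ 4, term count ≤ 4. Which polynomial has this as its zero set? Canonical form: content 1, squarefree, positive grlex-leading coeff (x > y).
(a) The degree is 3 — no degree-2 curve has this shape.
(b) From the axis intercepts and sections: one y-axis crossing is at y = 0; the x-axis gridline crossings are at x ∈ {-1, 0}.
(c) Fitting integer coefficients to these (and the overall shape) gives p.

2*x^3 + 3*x*y^2 + 2*x^2 + 2*y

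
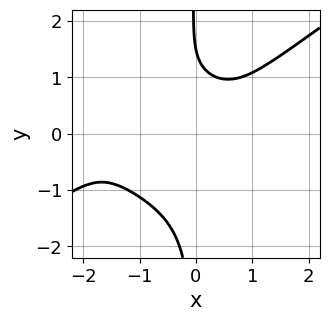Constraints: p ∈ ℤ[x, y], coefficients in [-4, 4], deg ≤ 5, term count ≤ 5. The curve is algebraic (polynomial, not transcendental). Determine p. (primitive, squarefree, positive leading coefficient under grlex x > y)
x^4 - 3*x*y^3 + 2*x^3 - 2*y + 3

1. The degree is 4 — the shape is more complex than any degree-3 curve.
2. From the visible intercepts: it misses every integer gridline on the x-axis.
3. These observations pin down the coefficients.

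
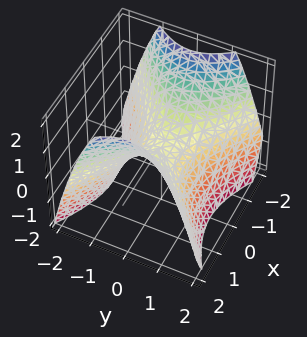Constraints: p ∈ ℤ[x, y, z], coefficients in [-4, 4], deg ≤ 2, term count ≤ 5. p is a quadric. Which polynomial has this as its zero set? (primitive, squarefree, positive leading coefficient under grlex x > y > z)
2*x^2 - 3*y^2 - 3*z

deg p = 2. A hyperbolic paraboloid; a quadric.
Symmetries: the y ↦ −y reflection is a symmetry, so y appears only in even powers; the x ↦ −x reflection is a symmetry, so x appears only in even powers.
Observable constraints: it meets the z-axis at z = 0 (among the integer gridlines); it crosses the x-axis at the gridline x = 0; one y-axis crossing is at y = 0.
Together with the visible shape, these determine p as stated.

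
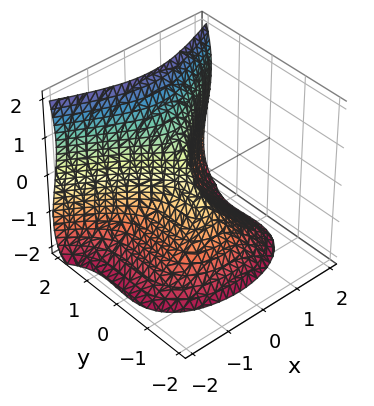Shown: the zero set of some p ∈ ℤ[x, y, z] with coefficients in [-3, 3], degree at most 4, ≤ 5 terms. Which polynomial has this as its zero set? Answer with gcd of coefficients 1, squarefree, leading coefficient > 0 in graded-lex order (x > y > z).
2*y^3 + y^2*z - z^3 - 3*x^2

First, deg p = 3. No degree-2 surface has this shape.
Then, against the integer gridlines: one z-axis crossing is at z = 0; it crosses the y-axis at the gridline y = 0; one x-axis crossing is at x = 0.
Finally, assembling these constraints gives the stated polynomial.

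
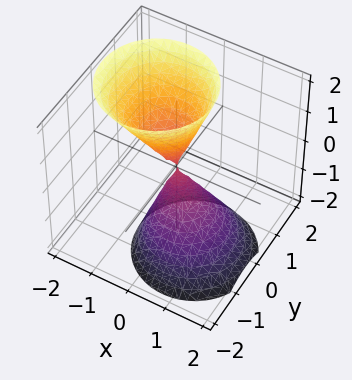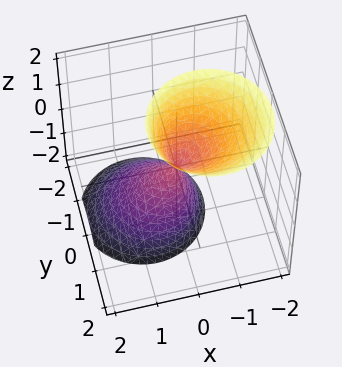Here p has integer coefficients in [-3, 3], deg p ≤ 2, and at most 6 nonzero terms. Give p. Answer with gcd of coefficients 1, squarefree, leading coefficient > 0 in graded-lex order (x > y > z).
First, the picture has 2 separate pieces.
Next, the degree is 2 — no degree-1 surface has this shape.
Next, reading off the gridlines: it crosses the z-axis at the gridline z = 0; it crosses the x-axis at the gridline x = 0; it crosses the y-axis at the gridline y = 0.
Finally, these observations pin down the coefficients.

3*x^2 + 2*x*z + 3*y^2 - y*z - z^2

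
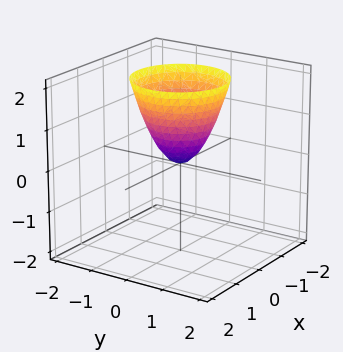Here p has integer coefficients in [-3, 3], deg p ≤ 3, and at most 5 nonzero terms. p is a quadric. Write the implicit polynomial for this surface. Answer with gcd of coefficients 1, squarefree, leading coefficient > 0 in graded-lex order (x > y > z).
(a) The degree is 2 — a single bowl opening along one axis; a quadric.
(b) Symmetry: the surface is invariant under rotation about z: p = q(x² + y², z).
(c) Checking where it meets the axes: it meets the z-axis at z = 0 (among the integer gridlines); one y-axis crossing is at y = 0.
(d) Fitting integer coefficients to these (and the overall shape) gives p.

3*x^2 + 3*y^2 - 2*z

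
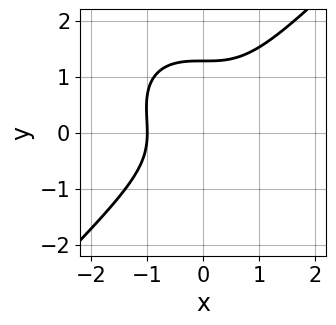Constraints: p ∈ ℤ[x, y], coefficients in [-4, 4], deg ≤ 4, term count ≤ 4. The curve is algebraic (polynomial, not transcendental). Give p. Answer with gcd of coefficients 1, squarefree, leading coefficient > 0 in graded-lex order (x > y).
The degree is 3 — the shape is more complex than any degree-2 curve.
From the axis intercepts and sections: it crosses the x-axis at the gridline x = -1.
Assembling these constraints gives the stated polynomial.

3*x^3 - 3*y^3 + 2*y^2 + 3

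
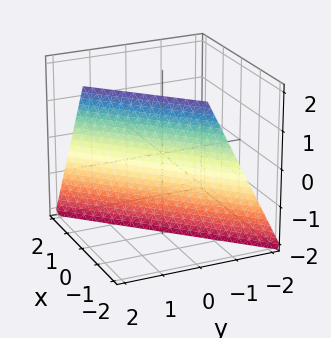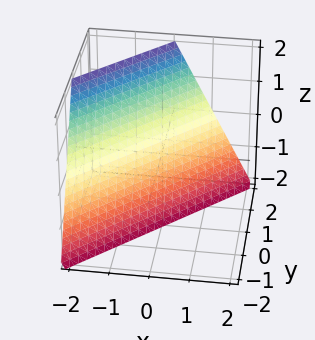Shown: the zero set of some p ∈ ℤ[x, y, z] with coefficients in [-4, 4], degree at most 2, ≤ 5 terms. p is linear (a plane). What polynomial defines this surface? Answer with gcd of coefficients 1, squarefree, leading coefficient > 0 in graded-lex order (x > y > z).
2*x - 2*y + z + 2

1. The degree is 1 — every cross-section is a straight line — this is a plane.
2. Observable constraints: it crosses the z-axis at the gridline z = -2; it crosses the y-axis at the gridline y = 1; it crosses the x-axis at the gridline x = -1.
3. Together with the visible shape, these determine p as stated.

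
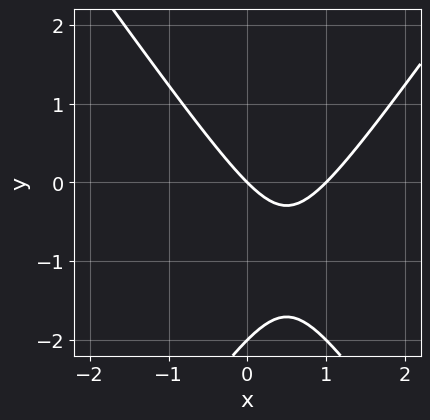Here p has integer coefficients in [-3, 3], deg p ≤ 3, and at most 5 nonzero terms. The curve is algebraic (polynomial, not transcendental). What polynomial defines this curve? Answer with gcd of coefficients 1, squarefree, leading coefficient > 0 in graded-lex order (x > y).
2*x^2 - y^2 - 2*x - 2*y

First, degree: the shape is more complex than any degree-1 curve, so deg p = 2.
Then, checking where it meets the axes: among the integer gridlines, it crosses the x-axis at x ∈ {0, 1}; among the integer gridlines, it crosses the y-axis at y ∈ {-2, 0}.
Finally, putting this together gives p.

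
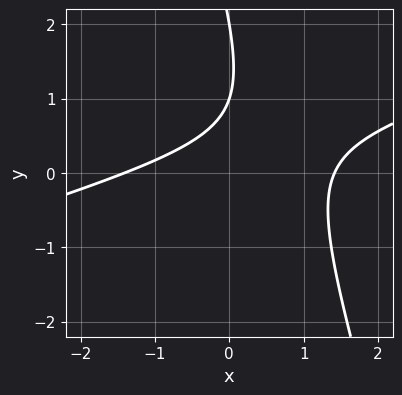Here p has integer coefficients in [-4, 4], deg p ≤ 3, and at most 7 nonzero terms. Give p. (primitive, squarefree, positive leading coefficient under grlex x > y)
x^2 - 3*x*y - y^2 + 3*y - 2

(a) Degree: no degree-1 curve has this shape, so deg p = 2.
(b) Reading off the gridlines: among the integer gridlines, it crosses the y-axis at y ∈ {1, 2}.
(c) Matching integer coefficients to the picture gives p.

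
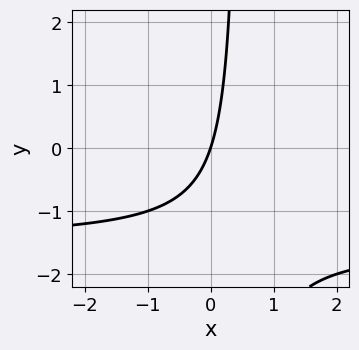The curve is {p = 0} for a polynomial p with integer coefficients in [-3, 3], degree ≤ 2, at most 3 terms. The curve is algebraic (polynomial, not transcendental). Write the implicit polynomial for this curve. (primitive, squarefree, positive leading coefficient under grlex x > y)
2*x*y + 3*x - y

Degree: no degree-1 curve has this shape, so deg p = 2.
Reading off the gridlines: one x-axis crossing is at x = 0; it crosses the y-axis at the gridline y = 0.
The integer polynomial consistent with all of this is the stated p.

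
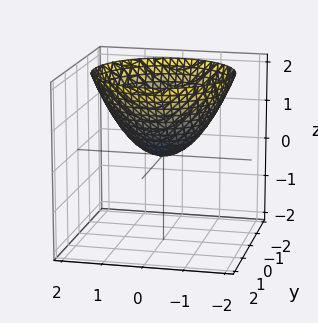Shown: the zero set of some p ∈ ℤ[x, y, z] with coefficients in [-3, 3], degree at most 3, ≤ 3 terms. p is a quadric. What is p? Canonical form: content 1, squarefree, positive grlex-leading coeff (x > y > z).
1. deg p = 2. A paraboloid; a quadric.
2. By symmetry, the z-axis is an axis of rotation, so x and y enter only as x² + y².
3. From the visible intercepts: one x-axis crossing is at x = 0; one y-axis crossing is at y = 0; a circular section at z = 1 has radius between 1 and 2.
4. Matching integer coefficients to the picture gives p.

2*x^2 + 2*y^2 - 3*z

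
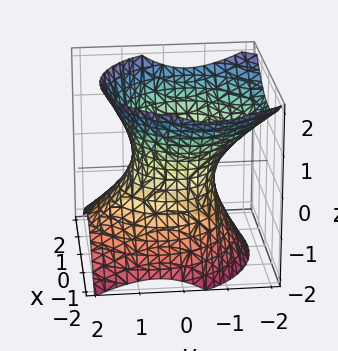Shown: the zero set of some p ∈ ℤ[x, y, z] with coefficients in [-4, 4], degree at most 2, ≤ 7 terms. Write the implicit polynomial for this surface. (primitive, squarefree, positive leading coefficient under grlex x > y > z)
(a) deg p = 2. No degree-1 surface has this shape.
(b) Against the integer gridlines: the y-axis gridline crossings are at y ∈ {-1, 1}; the x-axis gridline crossings are at x ∈ {-1, 1}; it misses every integer gridline on the z-axis.
(c) The integer polynomial consistent with all of this is the stated p.

3*x^2 + 3*y^2 + 2*y*z - 3*z^2 - 3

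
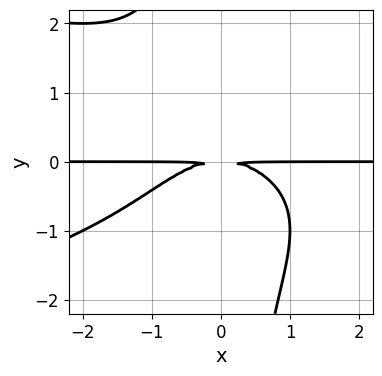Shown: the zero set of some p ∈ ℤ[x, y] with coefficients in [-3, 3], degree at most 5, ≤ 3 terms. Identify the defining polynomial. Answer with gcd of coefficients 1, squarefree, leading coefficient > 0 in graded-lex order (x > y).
1. The degree is 4 — a generic line meets the curve in up to 4 points.
2. Checking where it meets the axes: every point of the x-axis in the box is on the curve.
3. Fitting integer coefficients to these (and the overall shape) gives p.

x*y^3 + x^2*y + 2*y^2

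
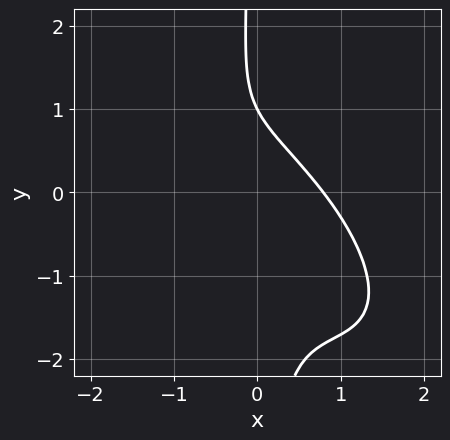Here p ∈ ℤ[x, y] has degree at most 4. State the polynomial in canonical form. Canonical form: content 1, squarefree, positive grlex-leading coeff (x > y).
1. The degree is 3 — no degree-2 curve has this shape.
2. Reading off the gridlines: one y-axis crossing is at y = 1.
3. Matching integer coefficients to the picture gives p.

2*x^3 + 3*x^2*y + 2*x*y^2 + y - 1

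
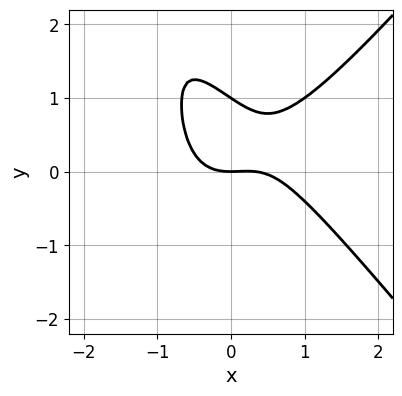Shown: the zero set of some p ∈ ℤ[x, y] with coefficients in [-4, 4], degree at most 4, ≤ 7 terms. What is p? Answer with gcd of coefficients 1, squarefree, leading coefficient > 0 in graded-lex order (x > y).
3*x^3 - 2*x*y^2 - x^2 - 3*y^2 + 3*y

1. Degree: no degree-2 curve has this shape, so deg p = 3.
2. Observable constraints: one x-axis crossing is at x = 0; among the integer gridlines, it crosses the y-axis at y ∈ {0, 1}.
3. Fitting integer coefficients to these (and the overall shape) gives p.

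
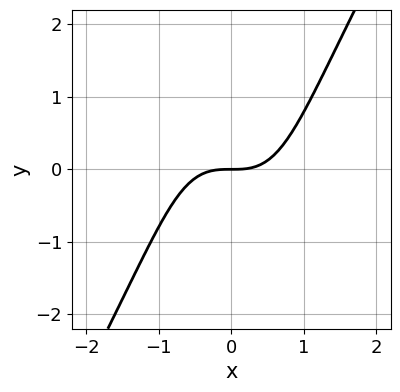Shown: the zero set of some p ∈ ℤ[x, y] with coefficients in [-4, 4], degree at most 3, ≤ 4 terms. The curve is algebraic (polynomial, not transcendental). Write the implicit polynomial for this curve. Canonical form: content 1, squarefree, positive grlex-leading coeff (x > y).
3*x^3 - x*y^2 - 3*y

The degree is 3 — the shape is more complex than any degree-2 curve.
Against the integer gridlines: it crosses the x-axis at the gridline x = 0; one y-axis crossing is at y = 0.
Fitting integer coefficients to these (and the overall shape) gives p.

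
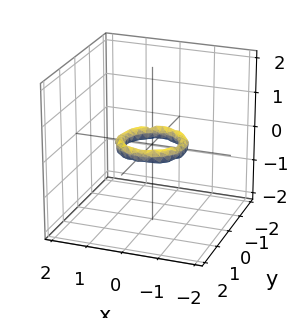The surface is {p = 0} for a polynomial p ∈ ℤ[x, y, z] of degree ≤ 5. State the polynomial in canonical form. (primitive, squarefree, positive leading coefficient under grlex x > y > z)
(a) The degree is 4 — a generic line meets the surface in up to 4 points.
(b) By symmetry, every cross-section ⟂ z is a circle, so x, y appear only via x² + y².
(c) Reading off the gridlines: among the integer gridlines, it crosses the x-axis at x ∈ {-1, 1}; among the integer gridlines, it crosses the y-axis at y ∈ {-1, 1}; it misses every integer gridline on the z-axis.
(d) Solving for integer coefficients yields p as stated.

2*x^4 + 4*x^2*y^2 + 2*y^4 - 3*x^2 - 3*y^2 + 3*z^2 + 1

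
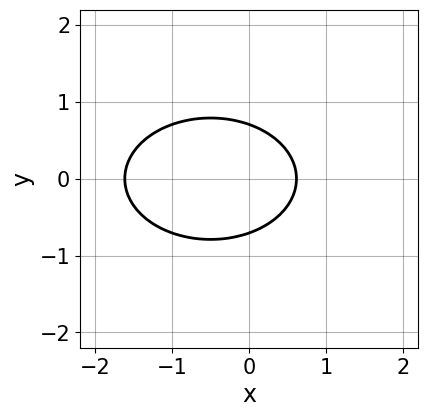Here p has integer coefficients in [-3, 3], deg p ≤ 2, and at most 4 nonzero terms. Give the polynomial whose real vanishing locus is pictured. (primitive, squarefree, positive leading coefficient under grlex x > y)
x^2 + 2*y^2 + x - 1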